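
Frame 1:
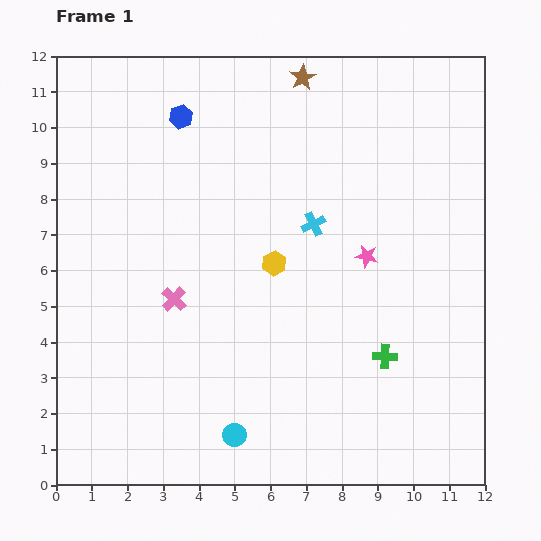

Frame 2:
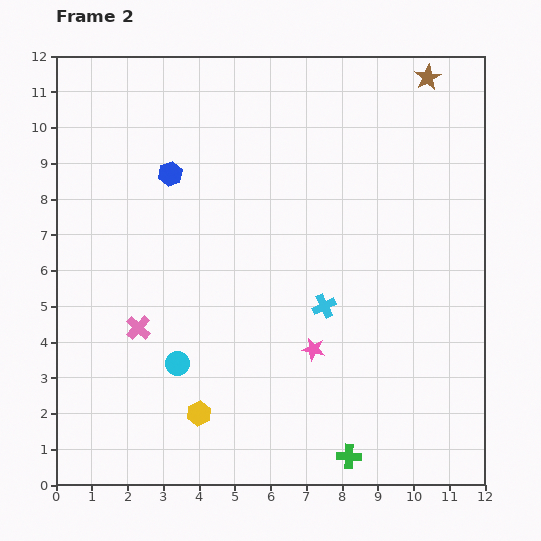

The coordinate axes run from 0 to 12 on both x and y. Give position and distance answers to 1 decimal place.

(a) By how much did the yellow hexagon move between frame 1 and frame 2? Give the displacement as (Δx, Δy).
(-2.1, -4.2)

The yellow hexagon was at (6.1, 6.2) in frame 1 and (4.0, 2.0) in frame 2.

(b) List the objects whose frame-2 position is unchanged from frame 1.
none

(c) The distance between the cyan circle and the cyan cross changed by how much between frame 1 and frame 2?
-1.9

Distance in frame 1: 6.3. Distance in frame 2: 4.4.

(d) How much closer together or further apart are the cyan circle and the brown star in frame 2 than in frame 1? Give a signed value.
+0.4

Distance in frame 1: 10.2. Distance in frame 2: 10.6.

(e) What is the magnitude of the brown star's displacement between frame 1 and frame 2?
3.5

The brown star moved from (6.9, 11.4) to (10.4, 11.4), a distance of √(3.5² + 0.0²) ≈ 3.5.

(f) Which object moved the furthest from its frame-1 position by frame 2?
the yellow hexagon

(moved 4.7; next 3.5)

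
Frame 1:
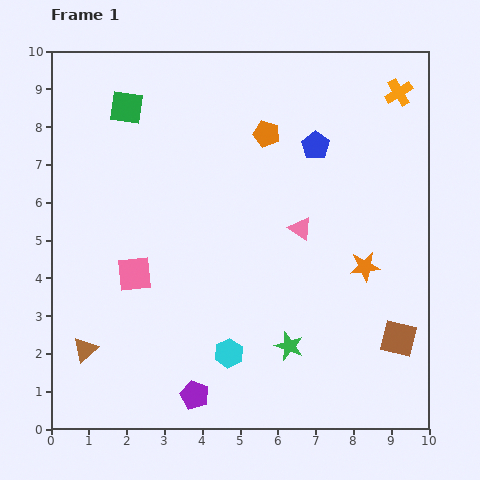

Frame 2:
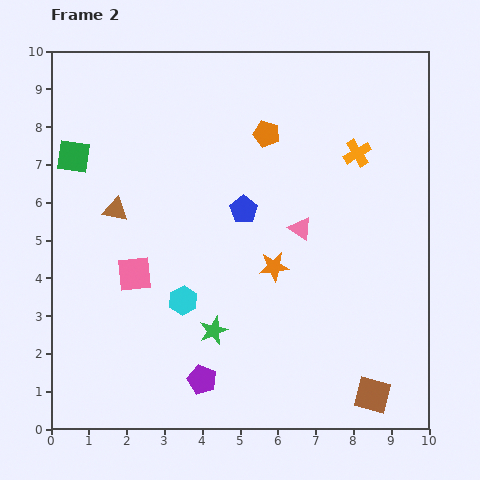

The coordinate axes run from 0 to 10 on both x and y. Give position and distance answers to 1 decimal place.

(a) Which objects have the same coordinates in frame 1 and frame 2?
the pink square, the pink triangle, the orange pentagon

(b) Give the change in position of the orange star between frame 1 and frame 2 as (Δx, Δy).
(-2.4, 0.0)

The orange star was at (8.3, 4.3) in frame 1 and (5.9, 4.3) in frame 2.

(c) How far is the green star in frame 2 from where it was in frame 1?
2.0

The green star moved from (6.3, 2.2) to (4.3, 2.6), a distance of √(2.0² + 0.4²) ≈ 2.0.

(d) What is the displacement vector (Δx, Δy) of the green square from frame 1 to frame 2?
(-1.4, -1.3)

The green square was at (2.0, 8.5) in frame 1 and (0.6, 7.2) in frame 2.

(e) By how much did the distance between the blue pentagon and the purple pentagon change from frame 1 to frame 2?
-2.7

Distance in frame 1: 7.3. Distance in frame 2: 4.6.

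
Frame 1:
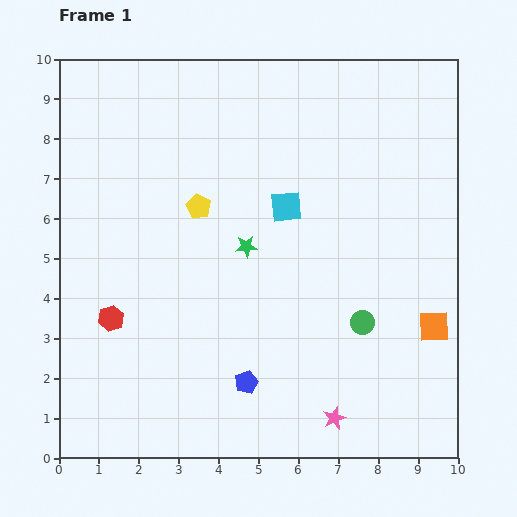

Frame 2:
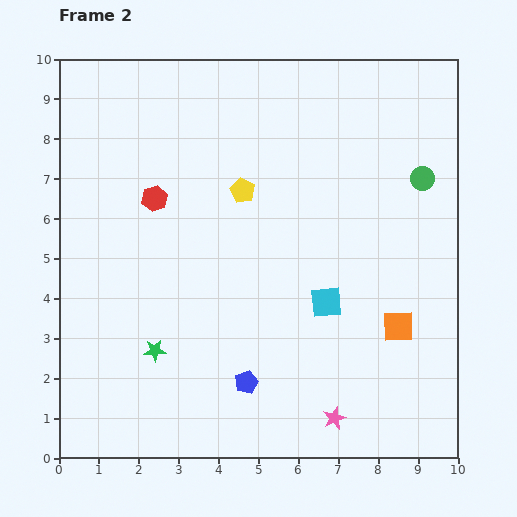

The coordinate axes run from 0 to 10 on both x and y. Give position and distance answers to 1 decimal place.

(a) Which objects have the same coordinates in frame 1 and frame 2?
the pink star, the blue pentagon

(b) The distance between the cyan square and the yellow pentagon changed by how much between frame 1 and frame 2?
+1.3

Distance in frame 1: 2.2. Distance in frame 2: 3.5.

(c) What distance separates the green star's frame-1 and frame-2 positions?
3.5

The green star moved from (4.7, 5.3) to (2.4, 2.7), a distance of √(2.3² + 2.6²) ≈ 3.5.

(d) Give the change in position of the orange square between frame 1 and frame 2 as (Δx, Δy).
(-0.9, 0.0)

The orange square was at (9.4, 3.3) in frame 1 and (8.5, 3.3) in frame 2.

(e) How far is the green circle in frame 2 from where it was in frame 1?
3.9

The green circle moved from (7.6, 3.4) to (9.1, 7.0), a distance of √(1.5² + 3.6²) ≈ 3.9.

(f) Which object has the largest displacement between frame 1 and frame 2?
the green circle

(moved 3.9; next 3.5)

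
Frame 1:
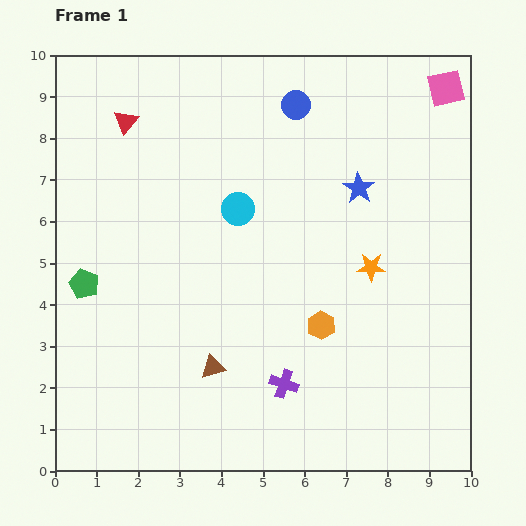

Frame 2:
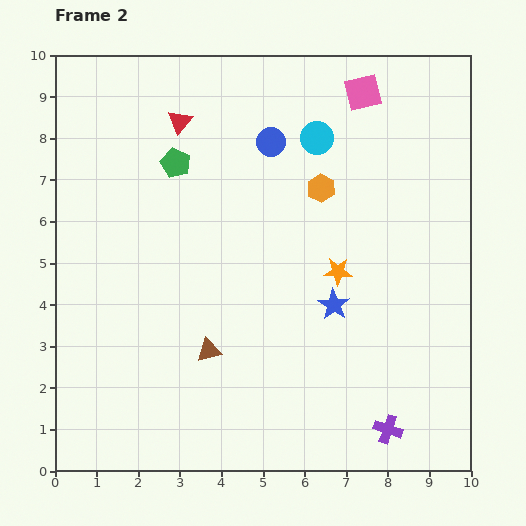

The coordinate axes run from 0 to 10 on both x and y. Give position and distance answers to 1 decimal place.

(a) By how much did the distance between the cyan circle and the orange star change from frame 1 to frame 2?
-0.3

Distance in frame 1: 3.5. Distance in frame 2: 3.2.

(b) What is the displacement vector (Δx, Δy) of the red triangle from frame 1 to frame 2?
(1.3, 0.0)

The red triangle was at (1.7, 8.4) in frame 1 and (3.0, 8.4) in frame 2.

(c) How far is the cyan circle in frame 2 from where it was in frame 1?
2.5

The cyan circle moved from (4.4, 6.3) to (6.3, 8.0), a distance of √(1.9² + 1.7²) ≈ 2.5.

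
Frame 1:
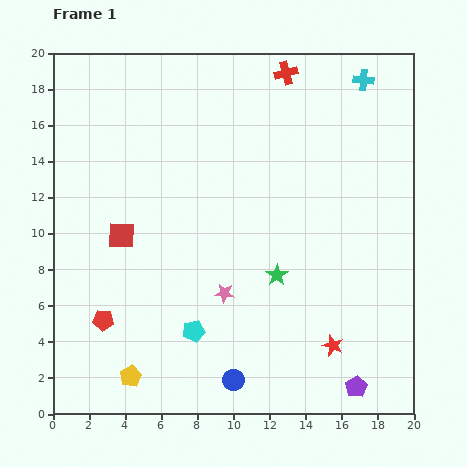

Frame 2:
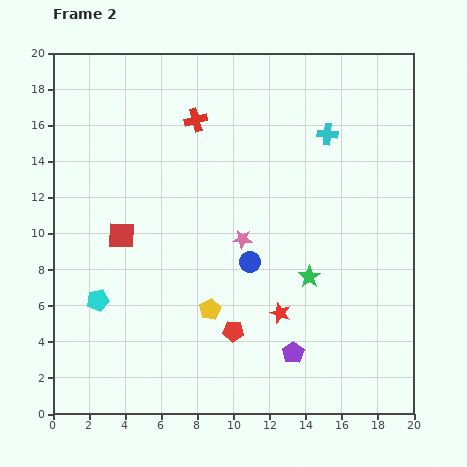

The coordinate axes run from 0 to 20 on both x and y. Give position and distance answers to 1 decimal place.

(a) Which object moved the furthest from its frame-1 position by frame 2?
the red pentagon

(moved 7.2; next 6.6)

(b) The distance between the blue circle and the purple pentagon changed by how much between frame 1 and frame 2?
-1.3

Distance in frame 1: 6.8. Distance in frame 2: 5.5.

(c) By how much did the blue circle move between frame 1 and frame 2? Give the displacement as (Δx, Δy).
(0.9, 6.5)

The blue circle was at (10.0, 1.9) in frame 1 and (10.9, 8.4) in frame 2.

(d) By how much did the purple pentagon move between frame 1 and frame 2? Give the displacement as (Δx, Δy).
(-3.5, 1.9)

The purple pentagon was at (16.8, 1.5) in frame 1 and (13.3, 3.4) in frame 2.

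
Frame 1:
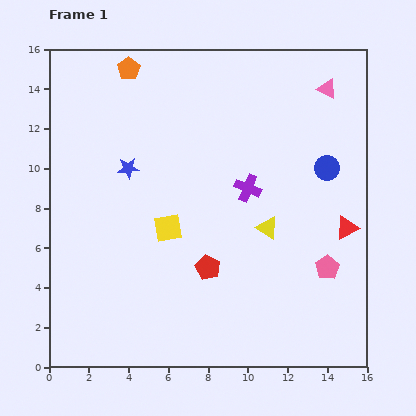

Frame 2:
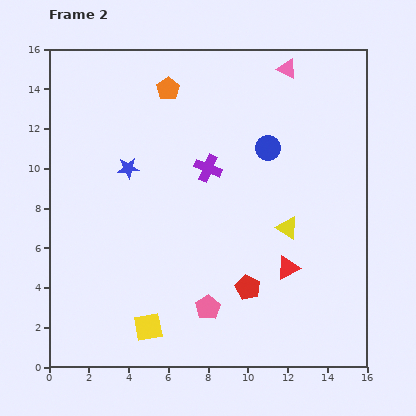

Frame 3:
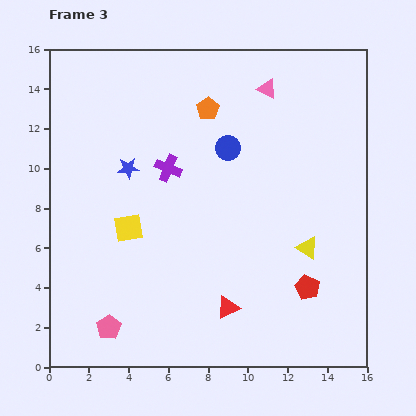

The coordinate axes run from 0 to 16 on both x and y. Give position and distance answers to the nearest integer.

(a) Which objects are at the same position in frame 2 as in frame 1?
the blue star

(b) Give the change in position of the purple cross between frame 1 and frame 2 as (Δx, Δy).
(-2, 1)

The purple cross was at (10, 9) in frame 1 and (8, 10) in frame 2.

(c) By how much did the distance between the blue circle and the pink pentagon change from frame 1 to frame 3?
+6

Distance in frame 1: 5. Distance in frame 3: 11.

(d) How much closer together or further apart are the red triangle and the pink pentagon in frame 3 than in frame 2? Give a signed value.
+2

Distance in frame 2: 4. Distance in frame 3: 6.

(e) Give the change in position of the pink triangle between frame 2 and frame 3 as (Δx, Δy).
(-1, -1)

The pink triangle was at (12, 15) in frame 2 and (11, 14) in frame 3.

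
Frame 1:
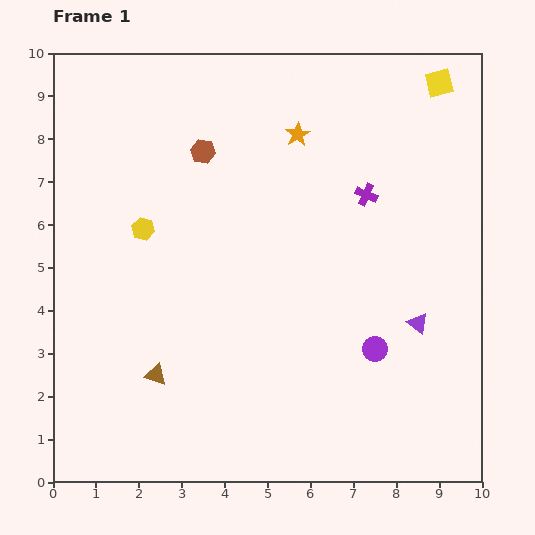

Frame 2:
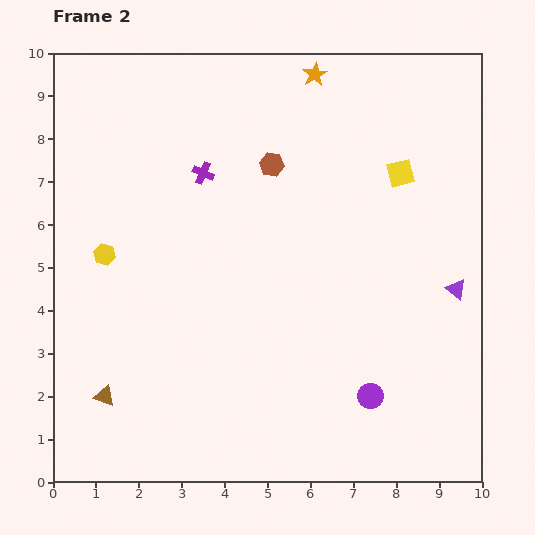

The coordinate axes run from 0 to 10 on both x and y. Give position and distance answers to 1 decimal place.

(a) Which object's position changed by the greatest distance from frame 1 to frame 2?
the purple cross

(moved 3.8; next 2.3)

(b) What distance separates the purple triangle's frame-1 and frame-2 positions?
1.2

The purple triangle moved from (8.5, 3.7) to (9.4, 4.5), a distance of √(0.9² + 0.8²) ≈ 1.2.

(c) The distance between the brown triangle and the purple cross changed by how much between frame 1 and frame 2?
-0.8

Distance in frame 1: 6.5. Distance in frame 2: 5.7.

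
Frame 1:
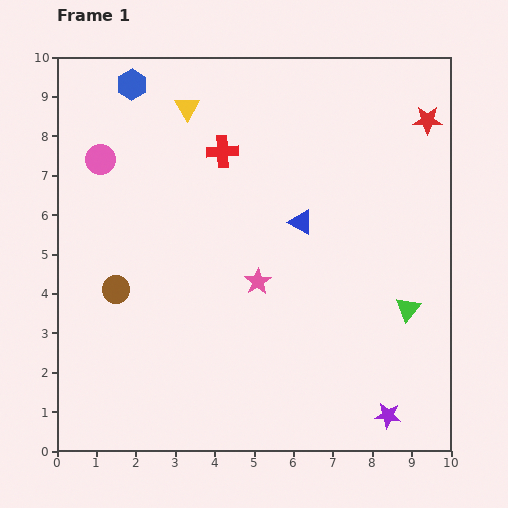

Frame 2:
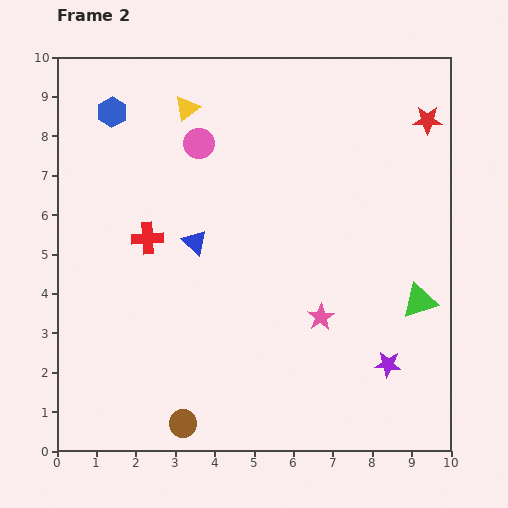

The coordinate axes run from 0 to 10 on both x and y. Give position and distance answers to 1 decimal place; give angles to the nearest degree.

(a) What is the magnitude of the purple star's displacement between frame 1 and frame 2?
1.3

The purple star moved from (8.4, 0.9) to (8.4, 2.2), a distance of √(0.0² + 1.3²) ≈ 1.3.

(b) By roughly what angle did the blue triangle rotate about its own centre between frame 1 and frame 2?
15° clockwise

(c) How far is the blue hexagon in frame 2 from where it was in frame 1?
0.9

The blue hexagon moved from (1.9, 9.3) to (1.4, 8.6), a distance of √(0.5² + 0.7²) ≈ 0.9.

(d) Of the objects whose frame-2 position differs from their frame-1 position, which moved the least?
the green triangle

(moved 0.4)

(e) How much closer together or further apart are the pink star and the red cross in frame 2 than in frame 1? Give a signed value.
+1.4

Distance in frame 1: 3.4. Distance in frame 2: 4.8.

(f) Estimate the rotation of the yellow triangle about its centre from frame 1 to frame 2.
22° clockwise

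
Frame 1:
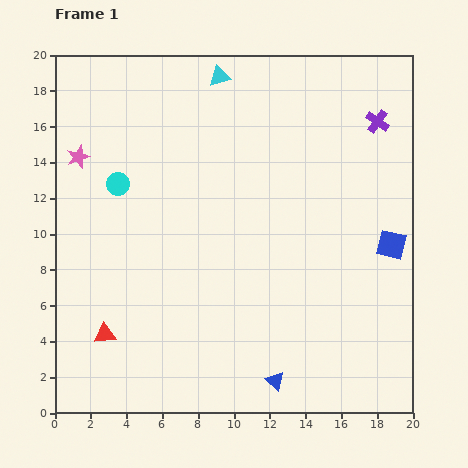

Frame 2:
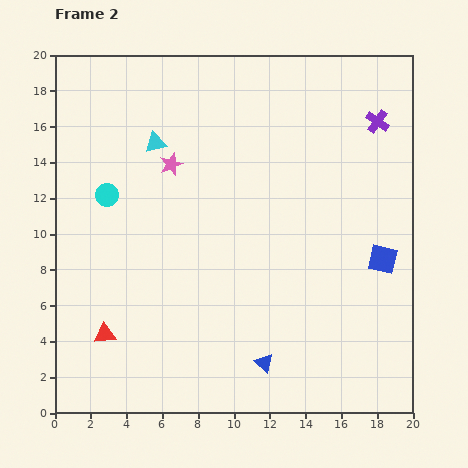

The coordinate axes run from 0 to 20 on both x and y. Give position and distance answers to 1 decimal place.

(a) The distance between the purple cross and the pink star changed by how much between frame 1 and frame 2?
-5.1

Distance in frame 1: 16.8. Distance in frame 2: 11.7.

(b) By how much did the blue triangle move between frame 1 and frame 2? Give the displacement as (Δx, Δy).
(-0.6, 1.0)

The blue triangle was at (12.3, 1.8) in frame 1 and (11.7, 2.8) in frame 2.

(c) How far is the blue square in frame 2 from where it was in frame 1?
0.9

The blue square moved from (18.8, 9.4) to (18.3, 8.6), a distance of √(0.5² + 0.8²) ≈ 0.9.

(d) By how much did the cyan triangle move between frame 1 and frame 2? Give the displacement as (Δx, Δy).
(-3.6, -3.7)

The cyan triangle was at (9.2, 18.8) in frame 1 and (5.6, 15.1) in frame 2.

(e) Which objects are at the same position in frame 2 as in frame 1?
the purple cross, the red triangle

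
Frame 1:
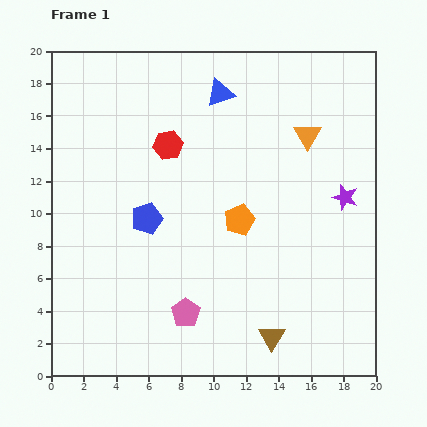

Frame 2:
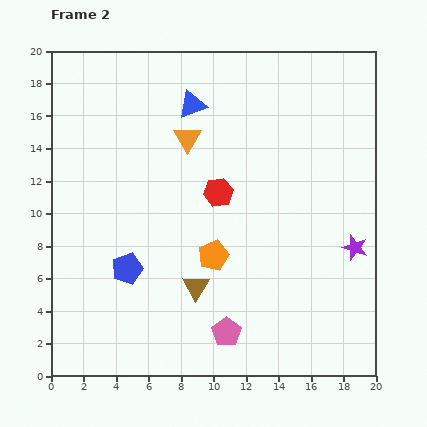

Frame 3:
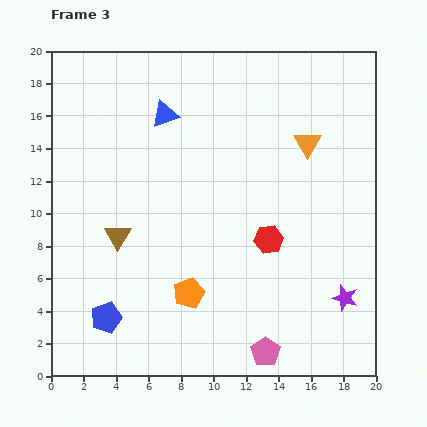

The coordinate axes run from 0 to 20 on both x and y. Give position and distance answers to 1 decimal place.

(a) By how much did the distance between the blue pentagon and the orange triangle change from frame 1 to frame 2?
-2.3

Distance in frame 1: 11.1. Distance in frame 2: 8.8.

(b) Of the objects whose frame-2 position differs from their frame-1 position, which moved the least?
the blue triangle

(moved 1.8)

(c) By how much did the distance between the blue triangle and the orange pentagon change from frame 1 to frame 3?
+3.2

Distance in frame 1: 7.9. Distance in frame 3: 11.1.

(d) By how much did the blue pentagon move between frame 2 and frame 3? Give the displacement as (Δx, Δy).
(-1.3, -3.0)

The blue pentagon was at (4.7, 6.6) in frame 2 and (3.4, 3.6) in frame 3.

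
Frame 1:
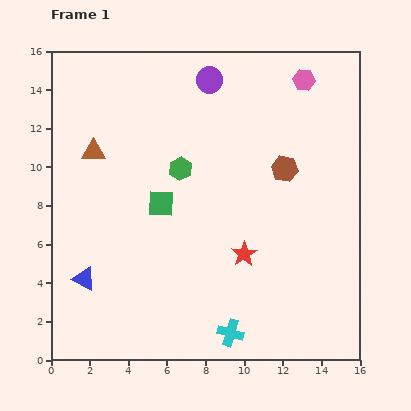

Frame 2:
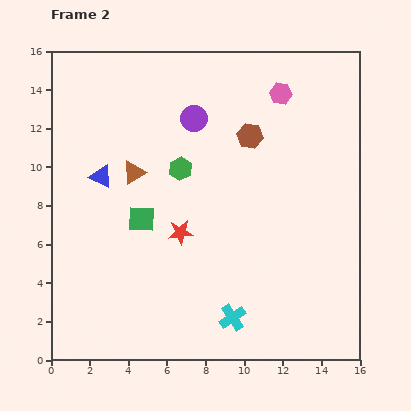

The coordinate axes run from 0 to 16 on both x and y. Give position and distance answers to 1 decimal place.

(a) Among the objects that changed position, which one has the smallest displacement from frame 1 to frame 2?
the cyan cross

(moved 0.8)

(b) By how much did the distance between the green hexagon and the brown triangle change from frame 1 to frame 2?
-2.2

Distance in frame 1: 4.6. Distance in frame 2: 2.4.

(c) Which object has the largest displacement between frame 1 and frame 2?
the blue triangle

(moved 5.4; next 3.5)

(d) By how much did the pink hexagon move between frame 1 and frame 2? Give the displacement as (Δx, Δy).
(-1.2, -0.7)

The pink hexagon was at (13.1, 14.5) in frame 1 and (11.9, 13.8) in frame 2.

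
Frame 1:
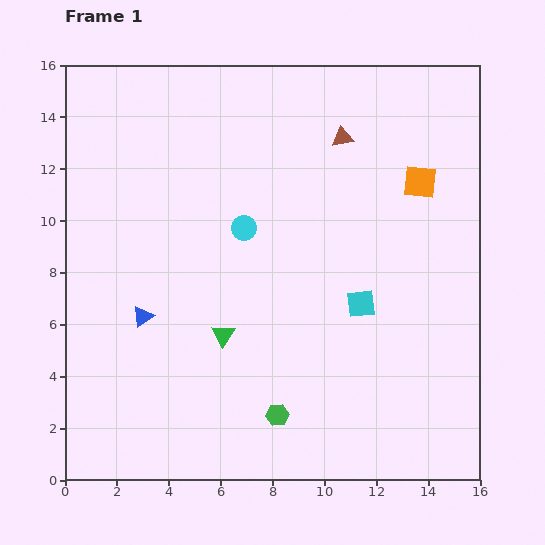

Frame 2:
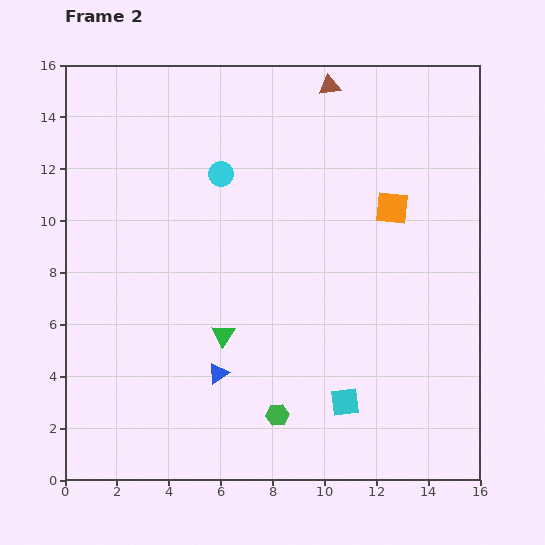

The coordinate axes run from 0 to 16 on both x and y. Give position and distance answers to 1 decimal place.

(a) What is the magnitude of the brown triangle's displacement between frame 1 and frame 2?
2.1

The brown triangle moved from (10.7, 13.2) to (10.2, 15.2), a distance of √(0.5² + 2.0²) ≈ 2.1.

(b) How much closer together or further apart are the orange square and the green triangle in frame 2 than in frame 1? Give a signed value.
-1.5

Distance in frame 1: 9.6. Distance in frame 2: 8.1.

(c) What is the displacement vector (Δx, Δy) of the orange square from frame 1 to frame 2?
(-1.1, -1.0)

The orange square was at (13.7, 11.5) in frame 1 and (12.6, 10.5) in frame 2.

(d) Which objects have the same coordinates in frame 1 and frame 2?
the green hexagon, the green triangle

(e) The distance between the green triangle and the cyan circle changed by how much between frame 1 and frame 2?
+2.0

Distance in frame 1: 4.2. Distance in frame 2: 6.2.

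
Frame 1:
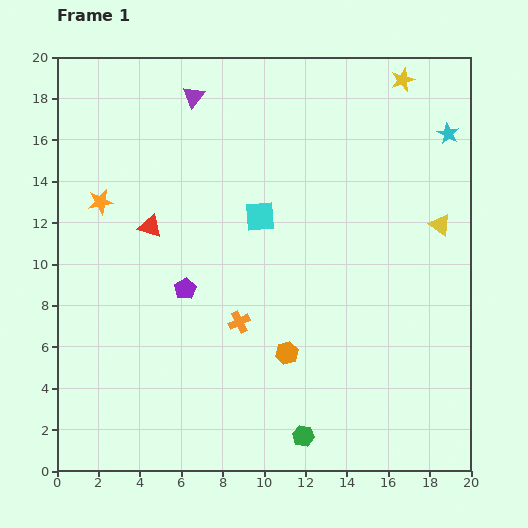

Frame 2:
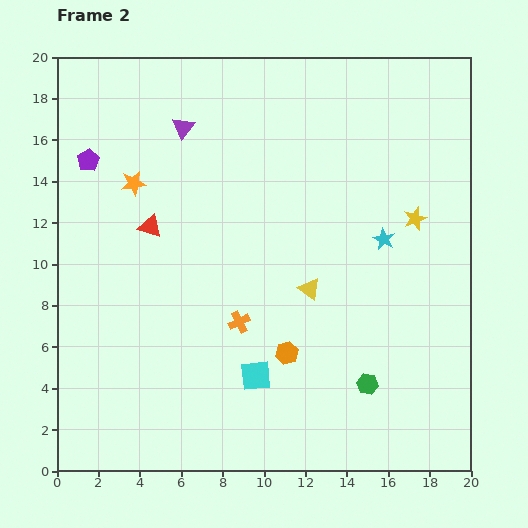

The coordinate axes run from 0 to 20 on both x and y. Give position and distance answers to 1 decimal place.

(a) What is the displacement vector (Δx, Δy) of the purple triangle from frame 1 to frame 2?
(-0.5, -1.5)

The purple triangle was at (6.6, 18.1) in frame 1 and (6.1, 16.6) in frame 2.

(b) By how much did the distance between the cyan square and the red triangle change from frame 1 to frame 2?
+3.5

Distance in frame 1: 5.3. Distance in frame 2: 8.8.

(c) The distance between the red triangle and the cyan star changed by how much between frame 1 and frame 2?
-3.8

Distance in frame 1: 15.1. Distance in frame 2: 11.3.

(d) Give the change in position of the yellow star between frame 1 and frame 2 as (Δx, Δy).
(0.6, -6.7)

The yellow star was at (16.7, 18.9) in frame 1 and (17.3, 12.2) in frame 2.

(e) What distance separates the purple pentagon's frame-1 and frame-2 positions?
7.8

The purple pentagon moved from (6.2, 8.8) to (1.5, 15.0), a distance of √(4.7² + 6.2²) ≈ 7.8.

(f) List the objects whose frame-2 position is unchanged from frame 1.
the orange hexagon, the orange cross, the red triangle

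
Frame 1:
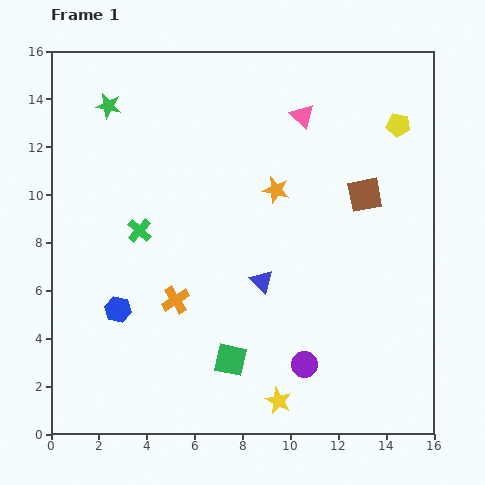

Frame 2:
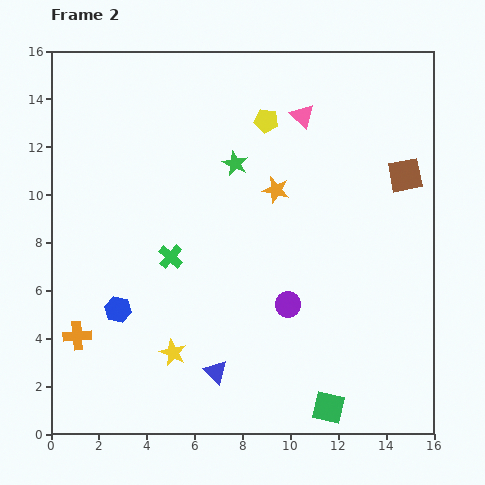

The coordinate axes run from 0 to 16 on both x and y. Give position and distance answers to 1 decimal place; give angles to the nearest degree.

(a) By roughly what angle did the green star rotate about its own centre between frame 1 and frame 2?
16° clockwise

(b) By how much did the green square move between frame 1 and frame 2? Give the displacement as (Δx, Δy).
(4.1, -2.0)

The green square was at (7.5, 3.1) in frame 1 and (11.6, 1.1) in frame 2.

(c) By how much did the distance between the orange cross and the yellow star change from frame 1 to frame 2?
-1.9

Distance in frame 1: 6.0. Distance in frame 2: 4.1.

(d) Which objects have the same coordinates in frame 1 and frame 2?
the blue hexagon, the pink triangle, the orange star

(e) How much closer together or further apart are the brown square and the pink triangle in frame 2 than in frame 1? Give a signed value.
+0.8

Distance in frame 1: 4.2. Distance in frame 2: 5.0.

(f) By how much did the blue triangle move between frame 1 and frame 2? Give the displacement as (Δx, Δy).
(-1.9, -3.8)

The blue triangle was at (8.8, 6.4) in frame 1 and (6.9, 2.6) in frame 2.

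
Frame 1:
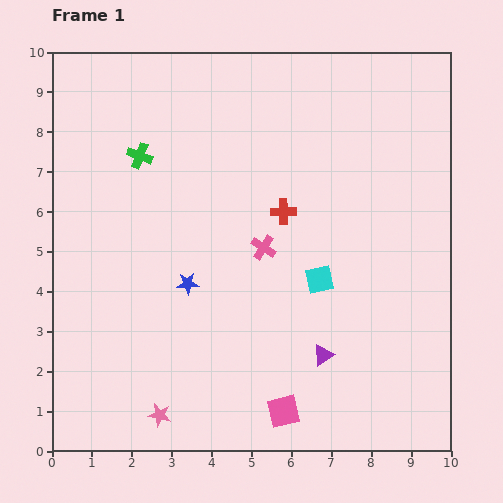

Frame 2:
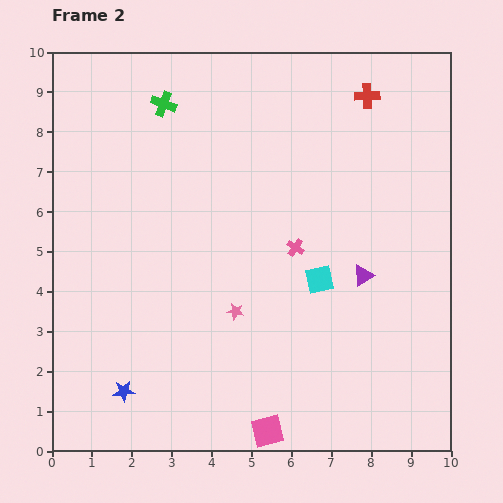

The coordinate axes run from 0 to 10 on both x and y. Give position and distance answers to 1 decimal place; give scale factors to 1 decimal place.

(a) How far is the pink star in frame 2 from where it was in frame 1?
3.2

The pink star moved from (2.7, 0.9) to (4.6, 3.5), a distance of √(1.9² + 2.6²) ≈ 3.2.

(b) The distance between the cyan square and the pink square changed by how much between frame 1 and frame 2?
+0.6

Distance in frame 1: 3.4. Distance in frame 2: 4.0.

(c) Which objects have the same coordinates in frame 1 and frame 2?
the cyan square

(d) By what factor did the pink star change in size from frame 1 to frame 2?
0.7×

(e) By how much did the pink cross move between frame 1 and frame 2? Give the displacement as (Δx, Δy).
(0.8, 0.0)

The pink cross was at (5.3, 5.1) in frame 1 and (6.1, 5.1) in frame 2.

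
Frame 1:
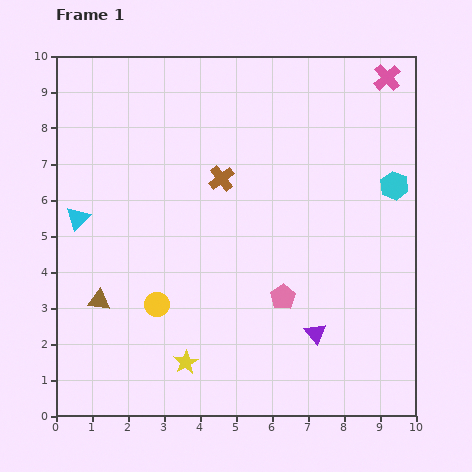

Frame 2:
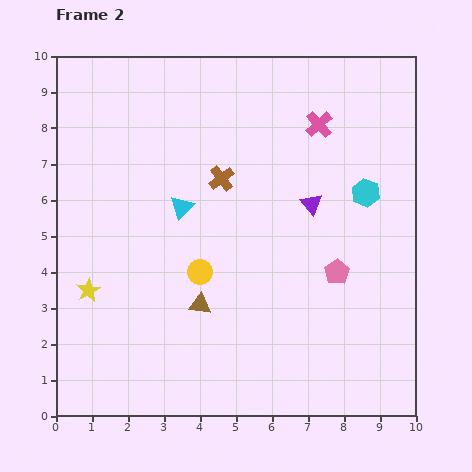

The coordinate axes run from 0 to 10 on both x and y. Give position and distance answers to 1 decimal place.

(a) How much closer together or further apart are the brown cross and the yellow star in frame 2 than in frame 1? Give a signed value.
-0.4

Distance in frame 1: 5.2. Distance in frame 2: 4.8.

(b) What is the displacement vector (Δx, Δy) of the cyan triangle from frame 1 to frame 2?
(2.9, 0.3)

The cyan triangle was at (0.6, 5.5) in frame 1 and (3.5, 5.8) in frame 2.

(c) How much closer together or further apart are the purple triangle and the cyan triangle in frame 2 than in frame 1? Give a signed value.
-3.7

Distance in frame 1: 7.3. Distance in frame 2: 3.6.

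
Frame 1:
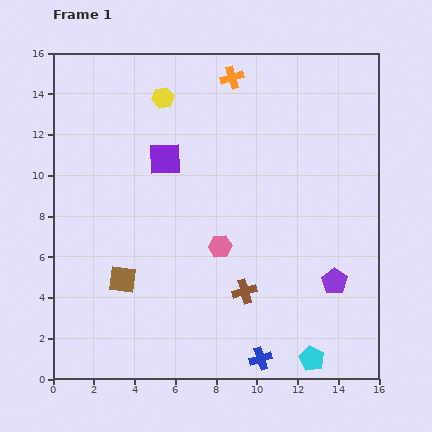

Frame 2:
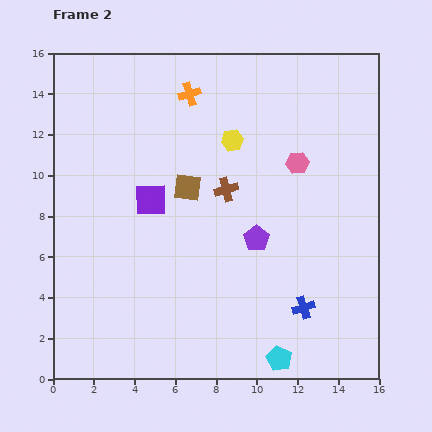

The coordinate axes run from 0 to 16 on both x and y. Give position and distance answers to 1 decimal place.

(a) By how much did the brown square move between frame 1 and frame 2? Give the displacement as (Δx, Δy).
(3.2, 4.5)

The brown square was at (3.4, 4.9) in frame 1 and (6.6, 9.4) in frame 2.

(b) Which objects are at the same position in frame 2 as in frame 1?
none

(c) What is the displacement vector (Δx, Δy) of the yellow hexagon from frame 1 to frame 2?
(3.4, -2.1)

The yellow hexagon was at (5.4, 13.8) in frame 1 and (8.8, 11.7) in frame 2.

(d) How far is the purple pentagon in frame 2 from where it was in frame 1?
4.3

The purple pentagon moved from (13.8, 4.8) to (10.0, 6.9), a distance of √(3.8² + 2.1²) ≈ 4.3.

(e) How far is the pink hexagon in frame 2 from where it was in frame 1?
5.6

The pink hexagon moved from (8.2, 6.5) to (12.0, 10.6), a distance of √(3.8² + 4.1²) ≈ 5.6.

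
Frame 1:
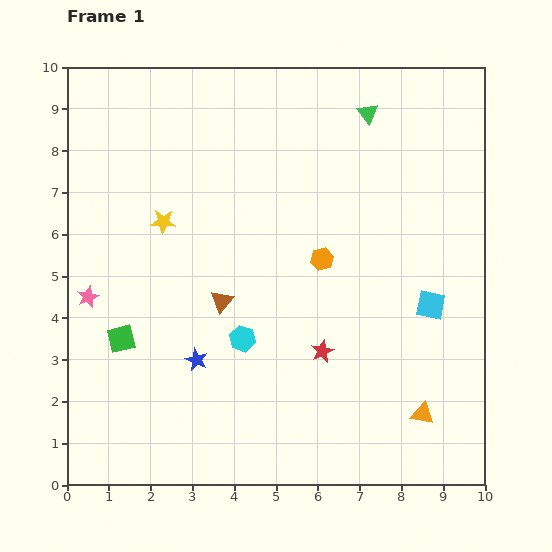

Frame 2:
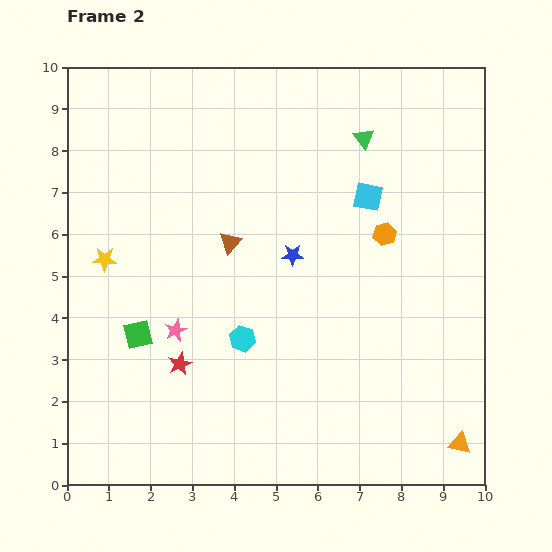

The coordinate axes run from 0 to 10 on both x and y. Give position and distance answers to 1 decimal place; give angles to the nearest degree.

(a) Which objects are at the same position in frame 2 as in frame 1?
the cyan hexagon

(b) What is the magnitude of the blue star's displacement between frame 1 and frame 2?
3.4

The blue star moved from (3.1, 3.0) to (5.4, 5.5), a distance of √(2.3² + 2.5²) ≈ 3.4.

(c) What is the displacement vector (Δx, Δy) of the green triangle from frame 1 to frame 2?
(-0.1, -0.6)

The green triangle was at (7.2, 8.9) in frame 1 and (7.1, 8.3) in frame 2.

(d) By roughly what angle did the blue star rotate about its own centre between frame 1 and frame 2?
22° counter-clockwise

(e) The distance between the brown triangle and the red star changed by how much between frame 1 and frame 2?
+0.4

Distance in frame 1: 2.7. Distance in frame 2: 3.1.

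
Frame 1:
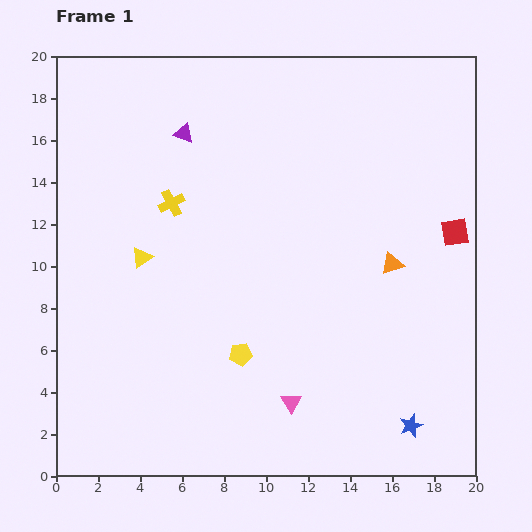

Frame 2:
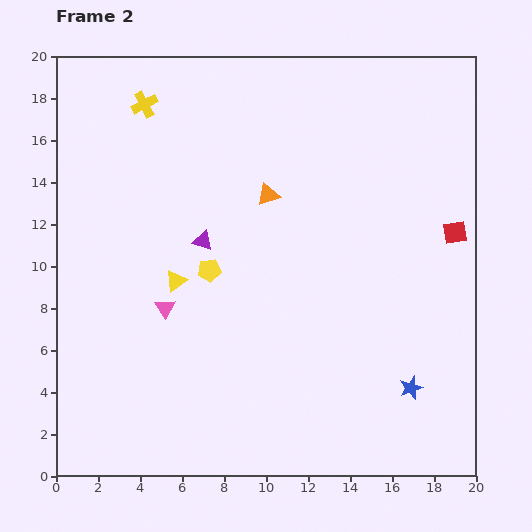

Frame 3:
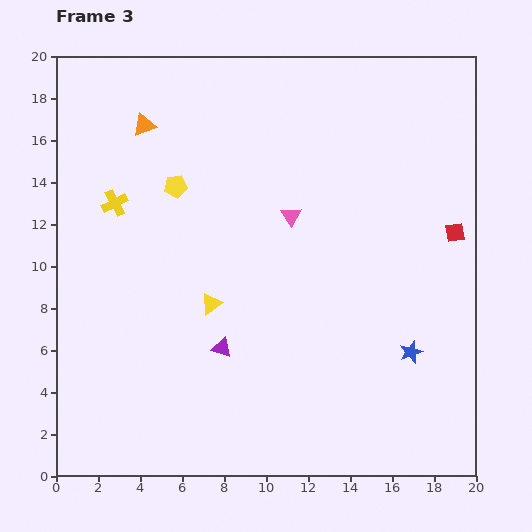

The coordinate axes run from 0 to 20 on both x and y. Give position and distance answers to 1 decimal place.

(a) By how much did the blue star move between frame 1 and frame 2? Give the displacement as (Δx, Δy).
(0.0, 1.8)

The blue star was at (16.9, 2.4) in frame 1 and (16.9, 4.2) in frame 2.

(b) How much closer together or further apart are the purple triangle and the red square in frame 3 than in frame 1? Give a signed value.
-1.3

Distance in frame 1: 13.7. Distance in frame 3: 12.4.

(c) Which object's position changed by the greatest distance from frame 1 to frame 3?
the orange triangle

(moved 13.5; next 10.4)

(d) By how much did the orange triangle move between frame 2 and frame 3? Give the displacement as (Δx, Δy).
(-5.9, 3.3)

The orange triangle was at (10.1, 13.4) in frame 2 and (4.2, 16.7) in frame 3.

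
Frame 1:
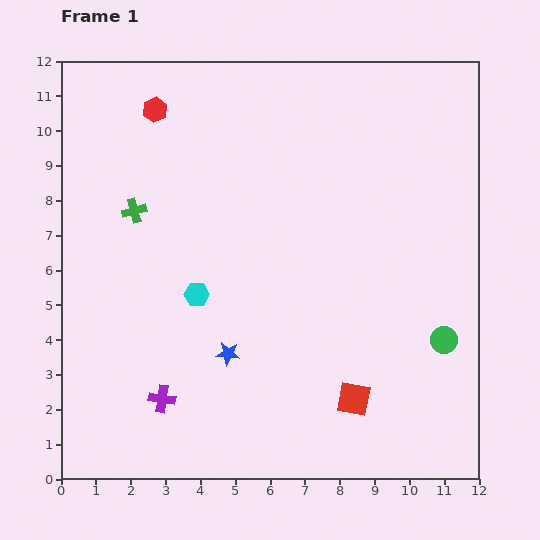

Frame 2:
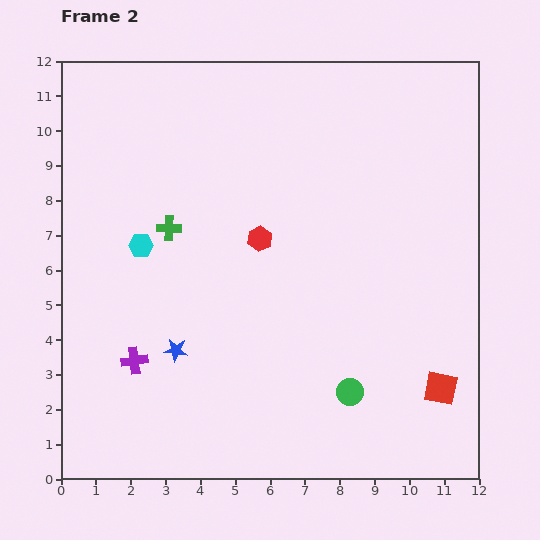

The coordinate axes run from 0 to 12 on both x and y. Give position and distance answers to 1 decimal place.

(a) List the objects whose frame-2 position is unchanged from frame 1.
none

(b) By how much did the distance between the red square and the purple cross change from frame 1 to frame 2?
+3.3

Distance in frame 1: 5.5. Distance in frame 2: 8.8.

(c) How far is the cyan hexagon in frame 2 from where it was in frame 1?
2.1

The cyan hexagon moved from (3.9, 5.3) to (2.3, 6.7), a distance of √(1.6² + 1.4²) ≈ 2.1.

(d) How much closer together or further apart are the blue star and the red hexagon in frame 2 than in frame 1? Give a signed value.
-3.3

Distance in frame 1: 7.3. Distance in frame 2: 4.0.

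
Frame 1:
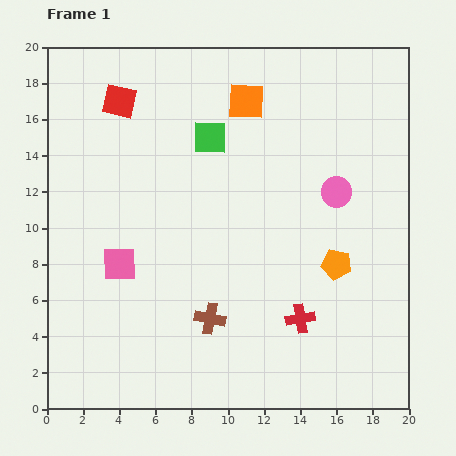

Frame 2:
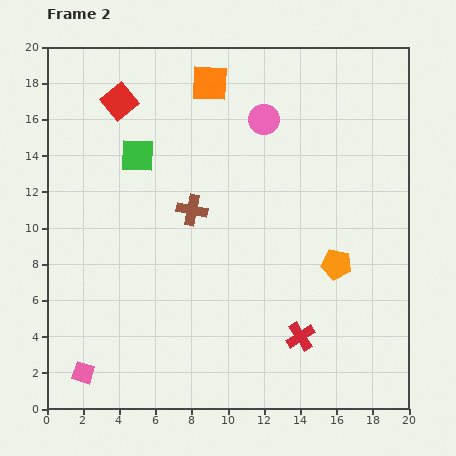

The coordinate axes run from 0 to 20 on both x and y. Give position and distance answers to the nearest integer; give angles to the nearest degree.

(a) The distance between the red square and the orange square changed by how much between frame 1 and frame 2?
-2

Distance in frame 1: 7. Distance in frame 2: 5.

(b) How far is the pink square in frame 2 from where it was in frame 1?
6

The pink square moved from (4, 8) to (2, 2), a distance of √(2² + 6²) ≈ 6.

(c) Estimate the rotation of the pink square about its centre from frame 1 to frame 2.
19° clockwise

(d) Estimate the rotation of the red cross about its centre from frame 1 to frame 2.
22° counter-clockwise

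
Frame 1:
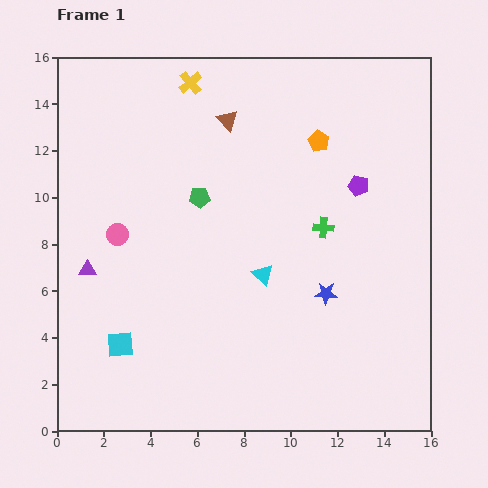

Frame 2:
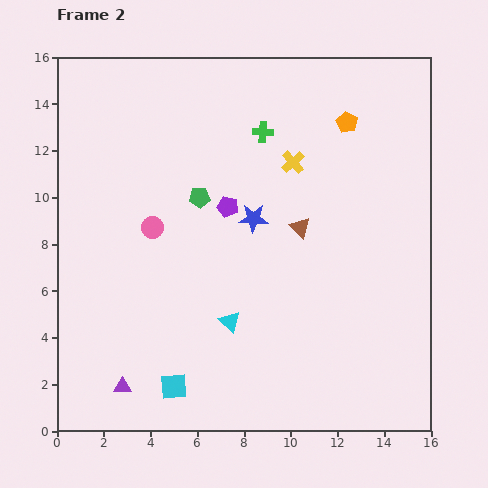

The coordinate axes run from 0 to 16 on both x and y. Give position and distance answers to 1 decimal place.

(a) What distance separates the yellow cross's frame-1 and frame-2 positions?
5.6

The yellow cross moved from (5.7, 14.9) to (10.1, 11.5), a distance of √(4.4² + 3.4²) ≈ 5.6.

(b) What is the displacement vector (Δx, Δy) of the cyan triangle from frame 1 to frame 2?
(-1.4, -2.0)

The cyan triangle was at (8.8, 6.7) in frame 1 and (7.4, 4.7) in frame 2.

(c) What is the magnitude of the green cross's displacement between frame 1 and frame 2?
4.9

The green cross moved from (11.4, 8.7) to (8.8, 12.8), a distance of √(2.6² + 4.1²) ≈ 4.9.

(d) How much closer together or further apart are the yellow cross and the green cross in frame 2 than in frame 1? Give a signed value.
-6.6

Distance in frame 1: 8.4. Distance in frame 2: 1.8.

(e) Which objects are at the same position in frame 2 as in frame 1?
the green pentagon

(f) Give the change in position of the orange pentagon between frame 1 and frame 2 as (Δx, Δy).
(1.2, 0.8)

The orange pentagon was at (11.2, 12.4) in frame 1 and (12.4, 13.2) in frame 2.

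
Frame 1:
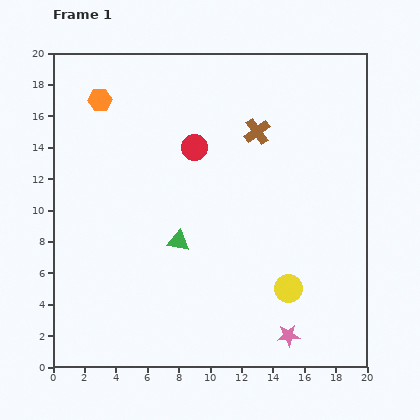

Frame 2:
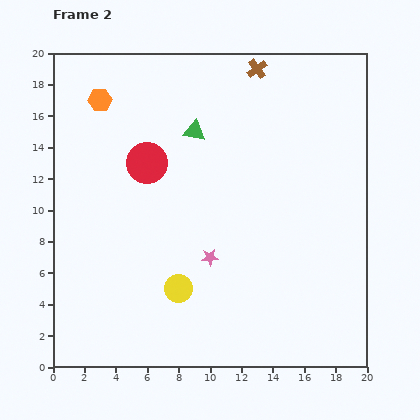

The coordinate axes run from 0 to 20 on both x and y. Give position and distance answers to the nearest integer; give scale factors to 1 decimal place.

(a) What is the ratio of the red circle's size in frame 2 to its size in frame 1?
1.5×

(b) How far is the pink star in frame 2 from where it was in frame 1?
7

The pink star moved from (15, 2) to (10, 7), a distance of √(5² + 5²) ≈ 7.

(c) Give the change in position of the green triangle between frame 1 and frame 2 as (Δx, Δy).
(1, 7)

The green triangle was at (8, 8) in frame 1 and (9, 15) in frame 2.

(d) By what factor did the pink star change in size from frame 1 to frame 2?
0.8×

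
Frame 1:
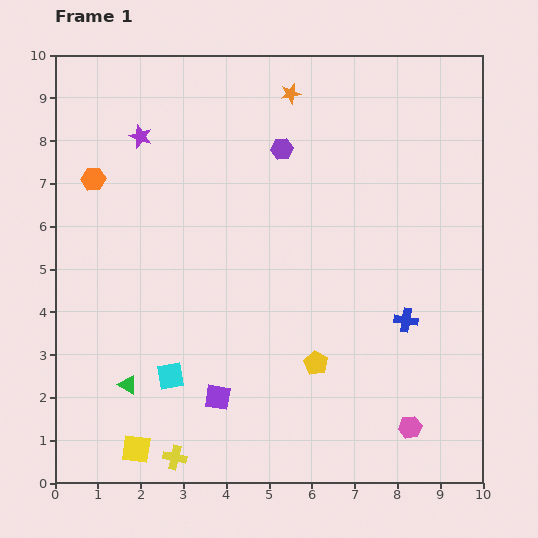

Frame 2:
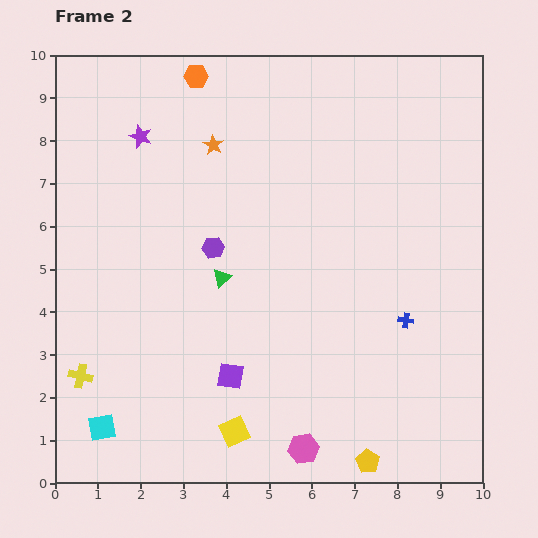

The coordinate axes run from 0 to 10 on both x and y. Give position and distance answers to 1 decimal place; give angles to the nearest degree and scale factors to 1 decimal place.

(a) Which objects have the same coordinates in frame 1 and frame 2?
the purple star, the blue cross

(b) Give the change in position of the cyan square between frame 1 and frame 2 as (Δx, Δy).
(-1.6, -1.2)

The cyan square was at (2.7, 2.5) in frame 1 and (1.1, 1.3) in frame 2.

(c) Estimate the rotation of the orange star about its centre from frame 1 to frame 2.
30° counter-clockwise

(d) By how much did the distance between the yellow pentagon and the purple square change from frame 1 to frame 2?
+1.4

Distance in frame 1: 2.4. Distance in frame 2: 3.8.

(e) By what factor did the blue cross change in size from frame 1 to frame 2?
0.6×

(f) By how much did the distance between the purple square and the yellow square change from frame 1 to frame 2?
-0.9

Distance in frame 1: 2.2. Distance in frame 2: 1.3.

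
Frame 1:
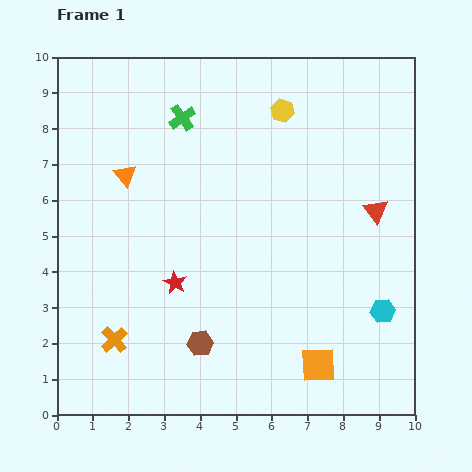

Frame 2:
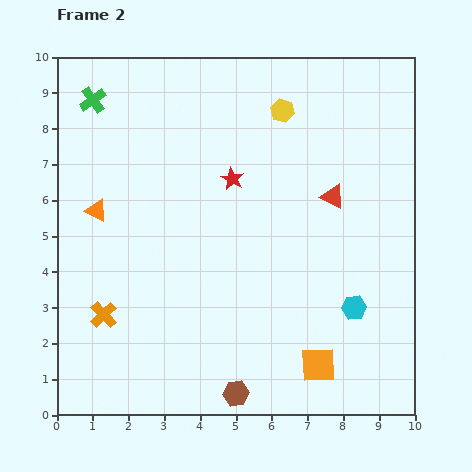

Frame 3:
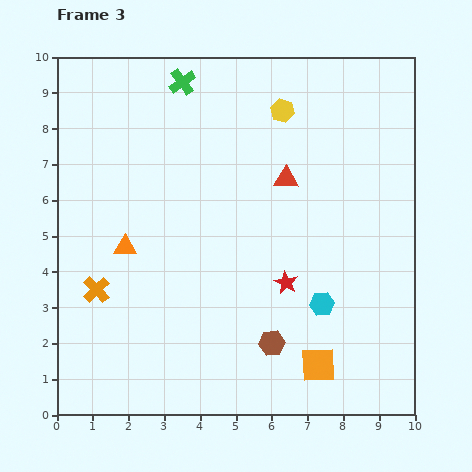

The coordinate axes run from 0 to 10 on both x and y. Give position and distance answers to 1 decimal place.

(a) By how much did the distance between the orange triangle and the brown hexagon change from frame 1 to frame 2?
+1.3

Distance in frame 1: 5.1. Distance in frame 2: 6.4.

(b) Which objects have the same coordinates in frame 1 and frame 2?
the orange square, the yellow hexagon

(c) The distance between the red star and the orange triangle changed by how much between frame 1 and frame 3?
+1.3

Distance in frame 1: 3.3. Distance in frame 3: 4.6.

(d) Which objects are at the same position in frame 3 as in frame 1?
the orange square, the yellow hexagon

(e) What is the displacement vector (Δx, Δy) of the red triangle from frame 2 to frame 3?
(-1.3, 0.5)

The red triangle was at (7.7, 6.1) in frame 2 and (6.4, 6.6) in frame 3.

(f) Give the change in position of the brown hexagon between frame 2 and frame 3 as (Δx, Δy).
(1.0, 1.4)

The brown hexagon was at (5.0, 0.6) in frame 2 and (6.0, 2.0) in frame 3.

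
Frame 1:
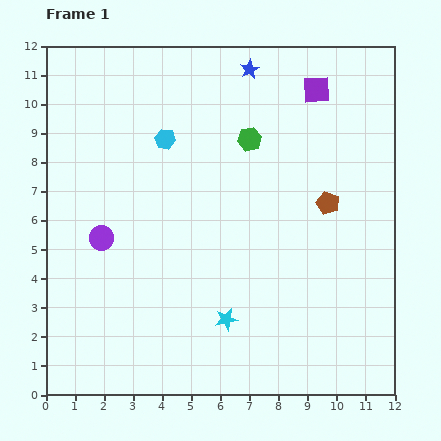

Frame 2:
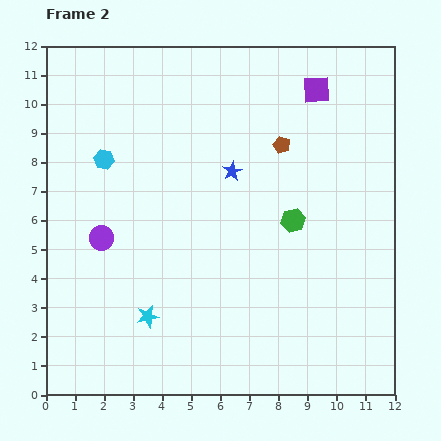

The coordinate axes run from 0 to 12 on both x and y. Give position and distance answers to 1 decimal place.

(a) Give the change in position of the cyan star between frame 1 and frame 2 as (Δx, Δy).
(-2.7, 0.1)

The cyan star was at (6.2, 2.6) in frame 1 and (3.5, 2.7) in frame 2.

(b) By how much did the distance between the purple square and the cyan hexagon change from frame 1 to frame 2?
+2.2

Distance in frame 1: 5.5. Distance in frame 2: 7.7.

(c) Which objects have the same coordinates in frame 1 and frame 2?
the purple circle, the purple square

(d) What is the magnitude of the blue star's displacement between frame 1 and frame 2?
3.6

The blue star moved from (7.0, 11.2) to (6.4, 7.7), a distance of √(0.6² + 3.5²) ≈ 3.6.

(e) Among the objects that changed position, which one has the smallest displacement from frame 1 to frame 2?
the cyan hexagon

(moved 2.2)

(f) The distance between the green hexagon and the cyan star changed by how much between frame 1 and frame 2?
-0.3

Distance in frame 1: 6.3. Distance in frame 2: 6.0.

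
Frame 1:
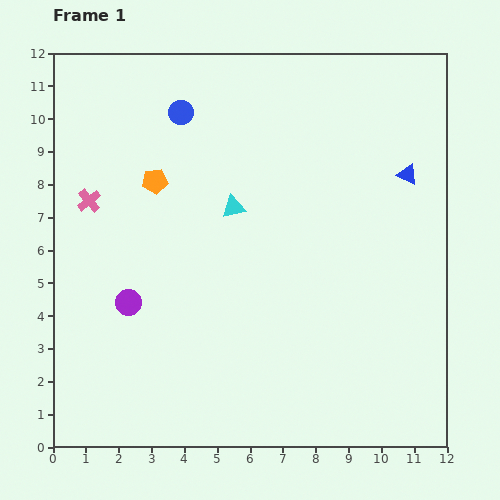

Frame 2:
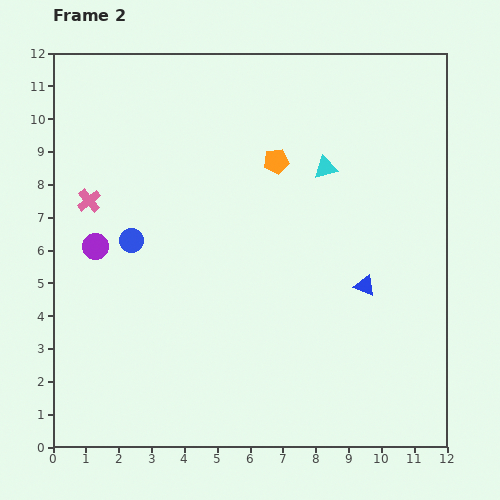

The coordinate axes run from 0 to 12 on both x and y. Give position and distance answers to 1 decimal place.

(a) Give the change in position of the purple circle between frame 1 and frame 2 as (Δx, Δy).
(-1.0, 1.7)

The purple circle was at (2.3, 4.4) in frame 1 and (1.3, 6.1) in frame 2.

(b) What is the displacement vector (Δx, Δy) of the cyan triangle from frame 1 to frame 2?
(2.8, 1.2)

The cyan triangle was at (5.5, 7.3) in frame 1 and (8.3, 8.5) in frame 2.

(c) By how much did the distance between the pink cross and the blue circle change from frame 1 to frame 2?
-2.1

Distance in frame 1: 3.9. Distance in frame 2: 1.8.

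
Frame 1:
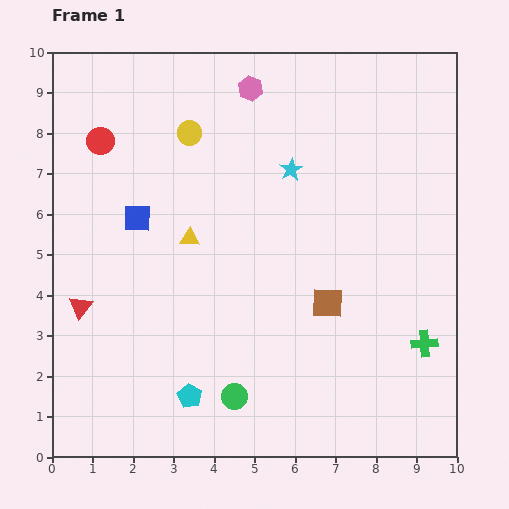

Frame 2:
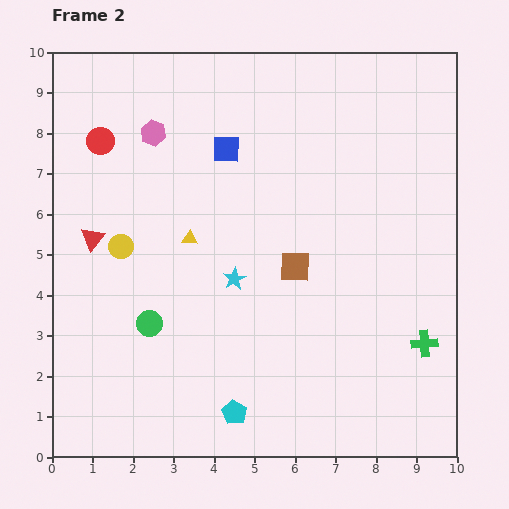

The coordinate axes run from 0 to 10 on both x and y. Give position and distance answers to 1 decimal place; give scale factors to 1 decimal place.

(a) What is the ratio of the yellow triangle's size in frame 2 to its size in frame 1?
0.8×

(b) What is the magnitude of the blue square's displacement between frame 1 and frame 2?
2.8

The blue square moved from (2.1, 5.9) to (4.3, 7.6), a distance of √(2.2² + 1.7²) ≈ 2.8.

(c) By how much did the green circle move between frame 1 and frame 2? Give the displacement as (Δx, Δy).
(-2.1, 1.8)

The green circle was at (4.5, 1.5) in frame 1 and (2.4, 3.3) in frame 2.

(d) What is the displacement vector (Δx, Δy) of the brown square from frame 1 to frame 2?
(-0.8, 0.9)

The brown square was at (6.8, 3.8) in frame 1 and (6.0, 4.7) in frame 2.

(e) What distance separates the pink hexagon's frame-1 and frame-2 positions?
2.6

The pink hexagon moved from (4.9, 9.1) to (2.5, 8.0), a distance of √(2.4² + 1.1²) ≈ 2.6.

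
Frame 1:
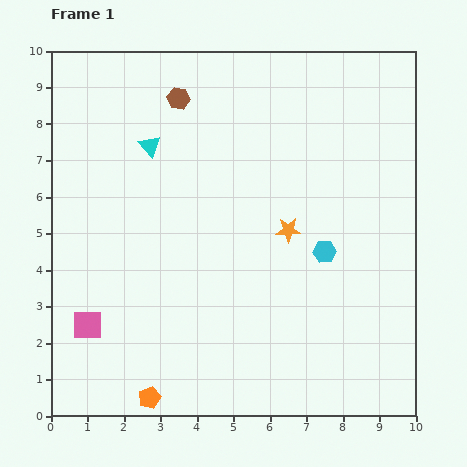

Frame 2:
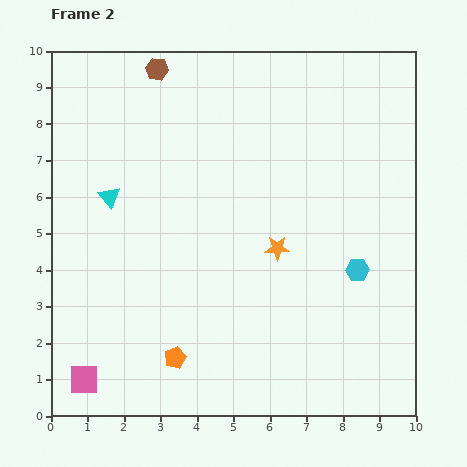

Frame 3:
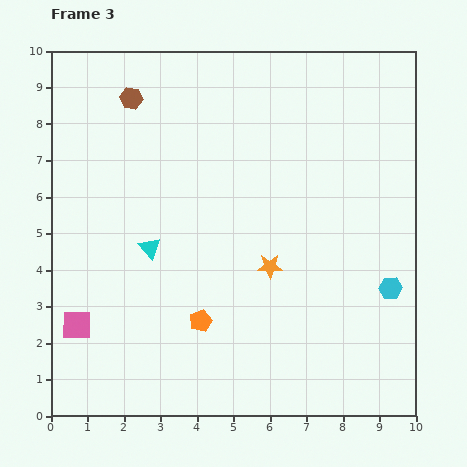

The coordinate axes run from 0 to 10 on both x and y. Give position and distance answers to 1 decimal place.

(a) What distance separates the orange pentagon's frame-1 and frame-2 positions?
1.3

The orange pentagon moved from (2.7, 0.5) to (3.4, 1.6), a distance of √(0.7² + 1.1²) ≈ 1.3.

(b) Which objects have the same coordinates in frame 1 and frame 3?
none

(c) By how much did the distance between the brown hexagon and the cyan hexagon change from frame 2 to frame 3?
+1.0

Distance in frame 2: 7.8. Distance in frame 3: 8.8.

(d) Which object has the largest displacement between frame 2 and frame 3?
the cyan triangle

(moved 1.8; next 1.5)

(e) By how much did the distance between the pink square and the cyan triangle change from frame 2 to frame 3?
-2.1

Distance in frame 2: 5.0. Distance in frame 3: 2.9.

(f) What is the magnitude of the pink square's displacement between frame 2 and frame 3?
1.5

The pink square moved from (0.9, 1.0) to (0.7, 2.5), a distance of √(0.2² + 1.5²) ≈ 1.5.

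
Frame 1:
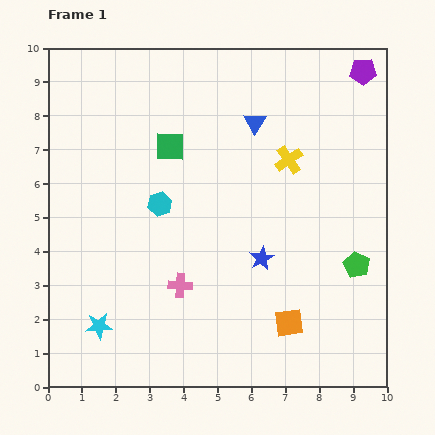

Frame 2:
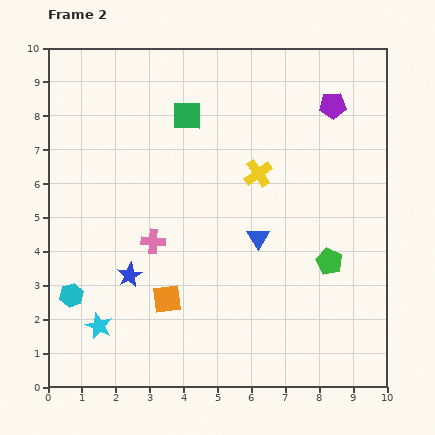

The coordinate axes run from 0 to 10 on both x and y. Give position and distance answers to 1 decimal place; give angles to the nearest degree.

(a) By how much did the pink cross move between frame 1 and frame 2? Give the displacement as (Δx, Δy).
(-0.8, 1.3)

The pink cross was at (3.9, 3.0) in frame 1 and (3.1, 4.3) in frame 2.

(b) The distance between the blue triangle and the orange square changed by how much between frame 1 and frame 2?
-2.8

Distance in frame 1: 6.0. Distance in frame 2: 3.2.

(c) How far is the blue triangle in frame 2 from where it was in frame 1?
3.4

The blue triangle moved from (6.1, 7.8) to (6.2, 4.4), a distance of √(0.1² + 3.4²) ≈ 3.4.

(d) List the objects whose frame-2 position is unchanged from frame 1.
the cyan star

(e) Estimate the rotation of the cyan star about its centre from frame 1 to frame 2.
29° clockwise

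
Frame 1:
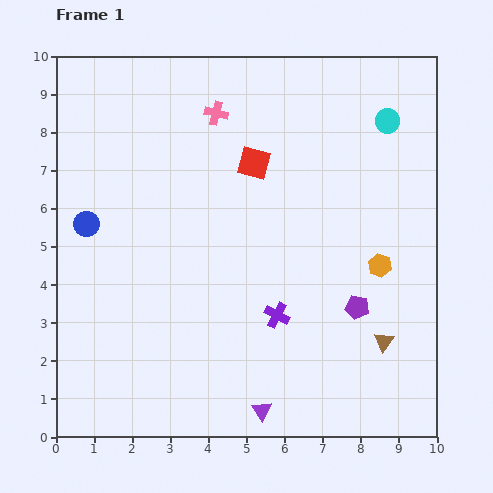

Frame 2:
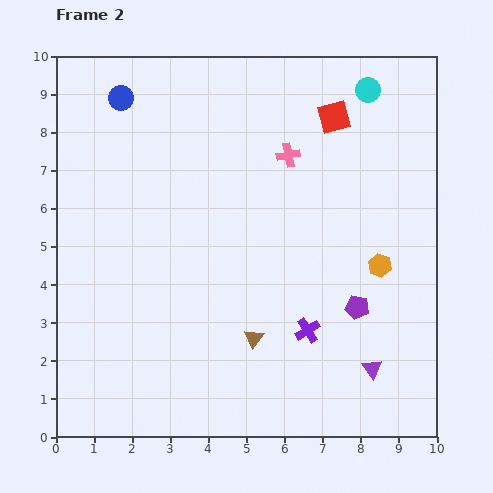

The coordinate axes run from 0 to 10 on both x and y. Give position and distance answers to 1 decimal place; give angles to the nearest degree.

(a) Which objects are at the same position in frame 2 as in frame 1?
the orange hexagon, the purple pentagon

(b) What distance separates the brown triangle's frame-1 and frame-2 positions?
3.4

The brown triangle moved from (8.6, 2.5) to (5.2, 2.6), a distance of √(3.4² + 0.1²) ≈ 3.4.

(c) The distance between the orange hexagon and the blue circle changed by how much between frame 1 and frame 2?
+0.3

Distance in frame 1: 7.8. Distance in frame 2: 8.1.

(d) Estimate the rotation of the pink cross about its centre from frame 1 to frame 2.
24° counter-clockwise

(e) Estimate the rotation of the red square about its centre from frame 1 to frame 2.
31° counter-clockwise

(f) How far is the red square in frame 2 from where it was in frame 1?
2.4

The red square moved from (5.2, 7.2) to (7.3, 8.4), a distance of √(2.1² + 1.2²) ≈ 2.4.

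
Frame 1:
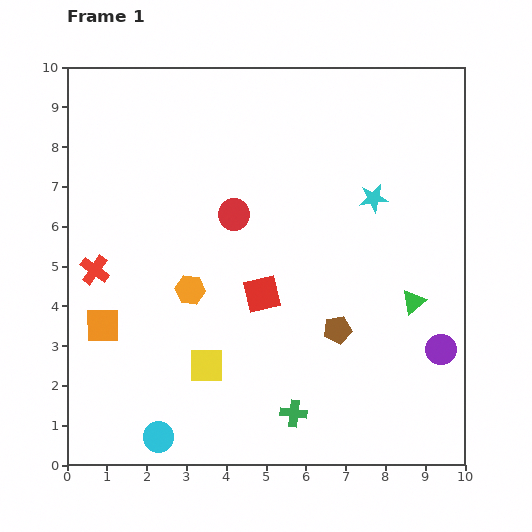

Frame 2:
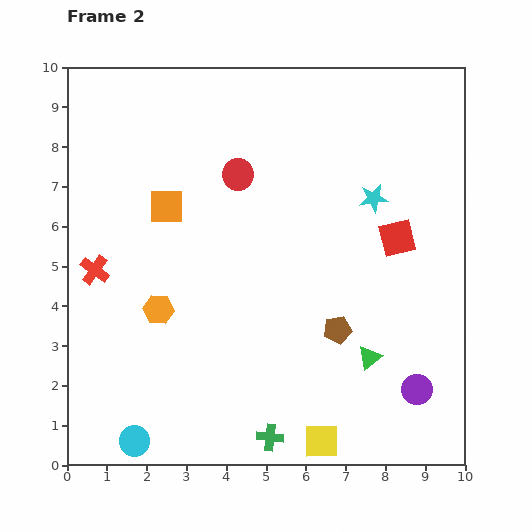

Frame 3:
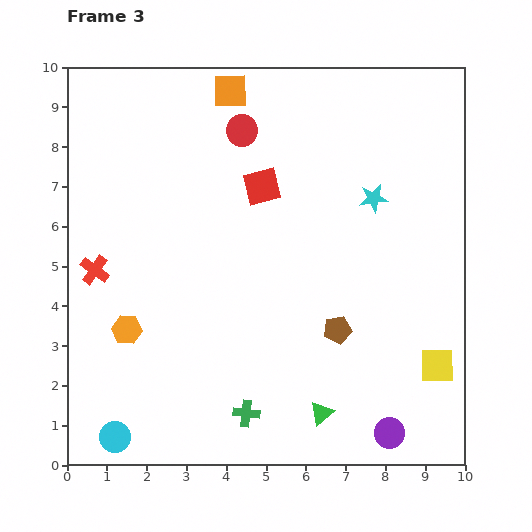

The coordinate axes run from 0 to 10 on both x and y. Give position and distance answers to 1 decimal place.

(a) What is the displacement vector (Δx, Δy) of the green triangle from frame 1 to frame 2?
(-1.1, -1.4)

The green triangle was at (8.7, 4.1) in frame 1 and (7.6, 2.7) in frame 2.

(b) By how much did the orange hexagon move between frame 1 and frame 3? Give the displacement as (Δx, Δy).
(-1.6, -1.0)

The orange hexagon was at (3.1, 4.4) in frame 1 and (1.5, 3.4) in frame 3.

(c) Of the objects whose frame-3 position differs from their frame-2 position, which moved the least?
the cyan circle

(moved 0.5)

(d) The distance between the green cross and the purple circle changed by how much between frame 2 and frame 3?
-0.3

Distance in frame 2: 3.9. Distance in frame 3: 3.6.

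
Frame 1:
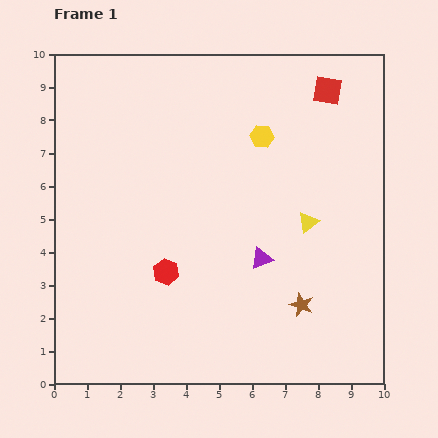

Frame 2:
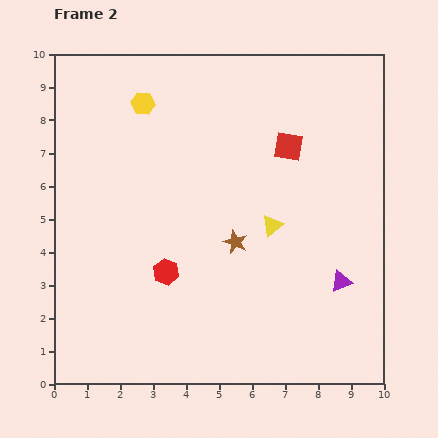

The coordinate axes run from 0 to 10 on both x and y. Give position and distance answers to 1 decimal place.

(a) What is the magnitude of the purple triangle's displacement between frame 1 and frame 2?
2.5

The purple triangle moved from (6.3, 3.8) to (8.7, 3.1), a distance of √(2.4² + 0.7²) ≈ 2.5.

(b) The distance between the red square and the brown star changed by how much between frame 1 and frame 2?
-3.2

Distance in frame 1: 6.5. Distance in frame 2: 3.3.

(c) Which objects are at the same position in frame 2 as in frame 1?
the red hexagon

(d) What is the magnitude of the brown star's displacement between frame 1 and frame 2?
2.8

The brown star moved from (7.5, 2.4) to (5.5, 4.3), a distance of √(2.0² + 1.9²) ≈ 2.8.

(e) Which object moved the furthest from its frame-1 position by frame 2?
the yellow hexagon

(moved 3.7; next 2.8)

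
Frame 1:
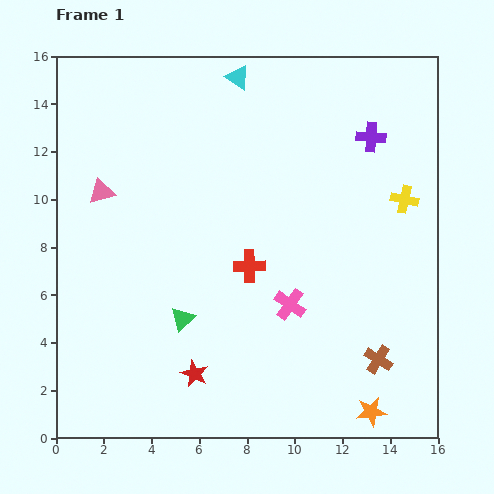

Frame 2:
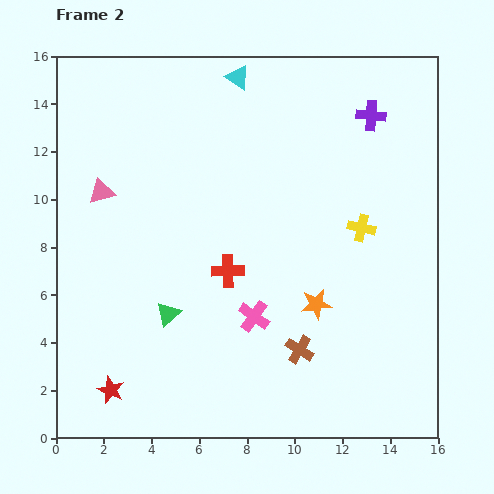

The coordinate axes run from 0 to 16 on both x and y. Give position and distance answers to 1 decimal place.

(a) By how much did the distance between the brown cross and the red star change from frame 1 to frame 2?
+0.4

Distance in frame 1: 7.7. Distance in frame 2: 8.1.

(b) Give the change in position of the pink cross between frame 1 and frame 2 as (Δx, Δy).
(-1.5, -0.5)

The pink cross was at (9.8, 5.6) in frame 1 and (8.3, 5.1) in frame 2.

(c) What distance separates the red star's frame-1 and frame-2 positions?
3.6

The red star moved from (5.8, 2.7) to (2.3, 2.0), a distance of √(3.5² + 0.7²) ≈ 3.6.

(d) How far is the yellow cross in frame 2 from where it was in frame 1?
2.2

The yellow cross moved from (14.6, 10.0) to (12.8, 8.8), a distance of √(1.8² + 1.2²) ≈ 2.2.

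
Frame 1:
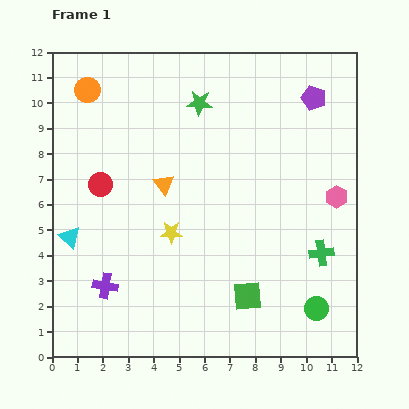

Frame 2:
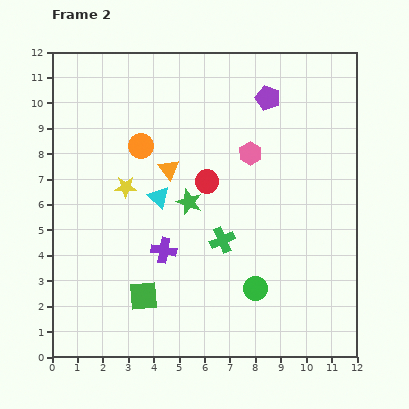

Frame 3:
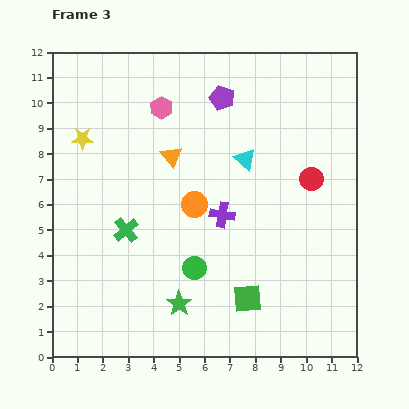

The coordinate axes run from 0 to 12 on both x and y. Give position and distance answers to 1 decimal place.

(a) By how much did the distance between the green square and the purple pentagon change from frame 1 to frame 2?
+1.0

Distance in frame 1: 8.2. Distance in frame 2: 9.2.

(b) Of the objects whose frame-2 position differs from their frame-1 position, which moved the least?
the orange triangle

(moved 0.6)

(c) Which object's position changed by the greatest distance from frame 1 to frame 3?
the red circle

(moved 8.3; next 7.9)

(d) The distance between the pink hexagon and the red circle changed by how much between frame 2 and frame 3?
+4.5

Distance in frame 2: 2.0. Distance in frame 3: 6.5.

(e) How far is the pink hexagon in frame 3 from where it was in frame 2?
3.9

The pink hexagon moved from (7.8, 8.0) to (4.3, 9.8), a distance of √(3.5² + 1.8²) ≈ 3.9.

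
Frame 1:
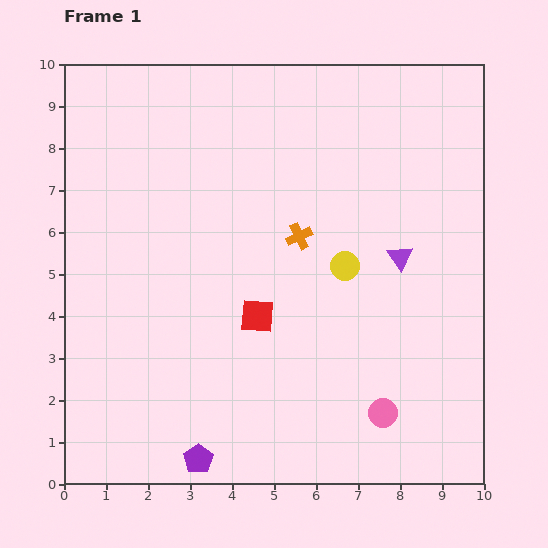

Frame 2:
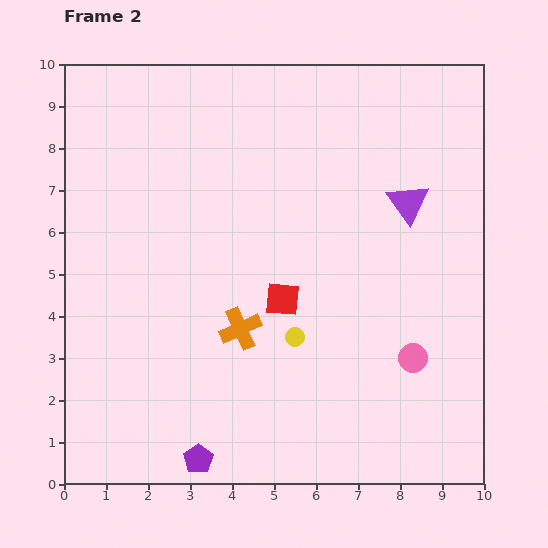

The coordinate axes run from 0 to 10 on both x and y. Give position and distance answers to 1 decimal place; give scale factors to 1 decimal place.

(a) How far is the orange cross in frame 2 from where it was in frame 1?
2.6

The orange cross moved from (5.6, 5.9) to (4.2, 3.7), a distance of √(1.4² + 2.2²) ≈ 2.6.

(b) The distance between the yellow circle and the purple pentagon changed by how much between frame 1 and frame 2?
-2.1

Distance in frame 1: 5.8. Distance in frame 2: 3.7.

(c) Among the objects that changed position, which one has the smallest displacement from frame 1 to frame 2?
the red square

(moved 0.7)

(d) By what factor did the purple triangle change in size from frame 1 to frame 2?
1.6×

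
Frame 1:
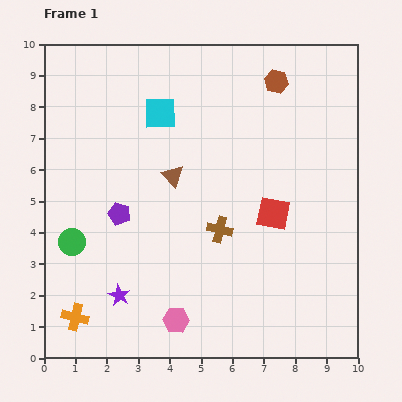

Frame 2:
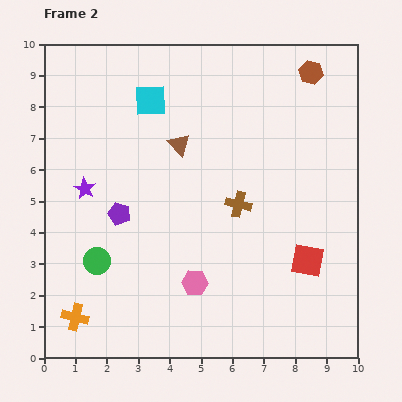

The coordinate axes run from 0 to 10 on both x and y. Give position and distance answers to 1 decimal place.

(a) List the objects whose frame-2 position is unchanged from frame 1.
the orange cross, the purple pentagon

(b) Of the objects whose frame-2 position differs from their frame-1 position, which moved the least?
the cyan square

(moved 0.5)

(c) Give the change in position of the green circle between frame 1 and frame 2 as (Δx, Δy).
(0.8, -0.6)

The green circle was at (0.9, 3.7) in frame 1 and (1.7, 3.1) in frame 2.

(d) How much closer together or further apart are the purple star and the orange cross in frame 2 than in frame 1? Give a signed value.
+2.5

Distance in frame 1: 1.6. Distance in frame 2: 4.1.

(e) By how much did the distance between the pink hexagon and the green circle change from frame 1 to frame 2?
-0.9

Distance in frame 1: 4.1. Distance in frame 2: 3.2.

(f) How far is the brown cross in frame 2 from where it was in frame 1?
1.0

The brown cross moved from (5.6, 4.1) to (6.2, 4.9), a distance of √(0.6² + 0.8²) ≈ 1.0.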